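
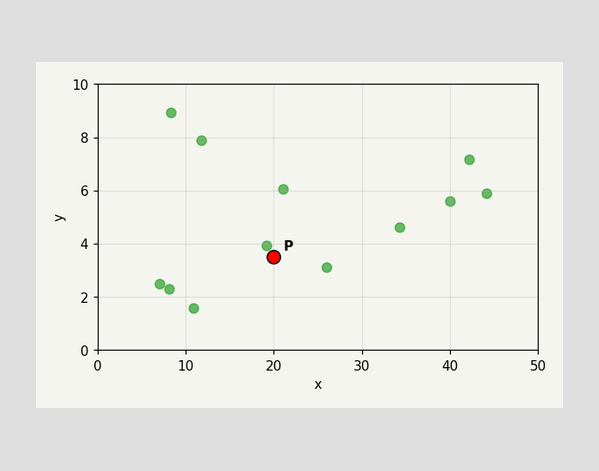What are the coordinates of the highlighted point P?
Following the gridlines from P to each axis, P sits at (20, 3.5).

(20, 3.5)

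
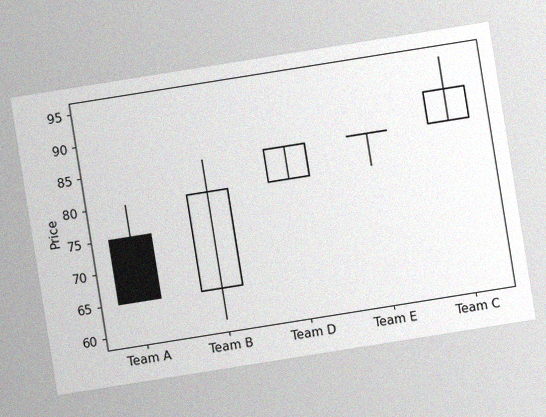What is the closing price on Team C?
The chart is tilted about 9° counter-clockwise, with some photo noise. The Team C candle closes at 90.

90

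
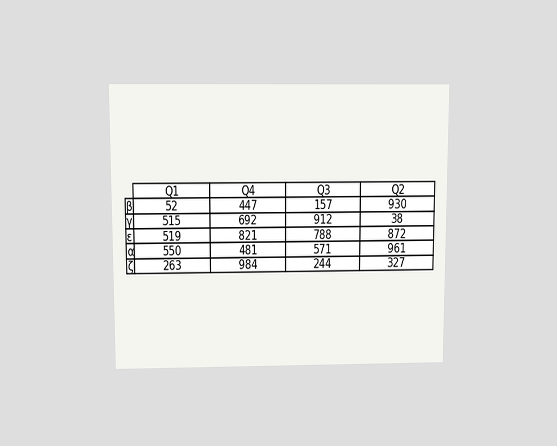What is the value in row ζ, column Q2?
The chart is viewed slightly from above. The (ζ, Q2) cell reads 327.

327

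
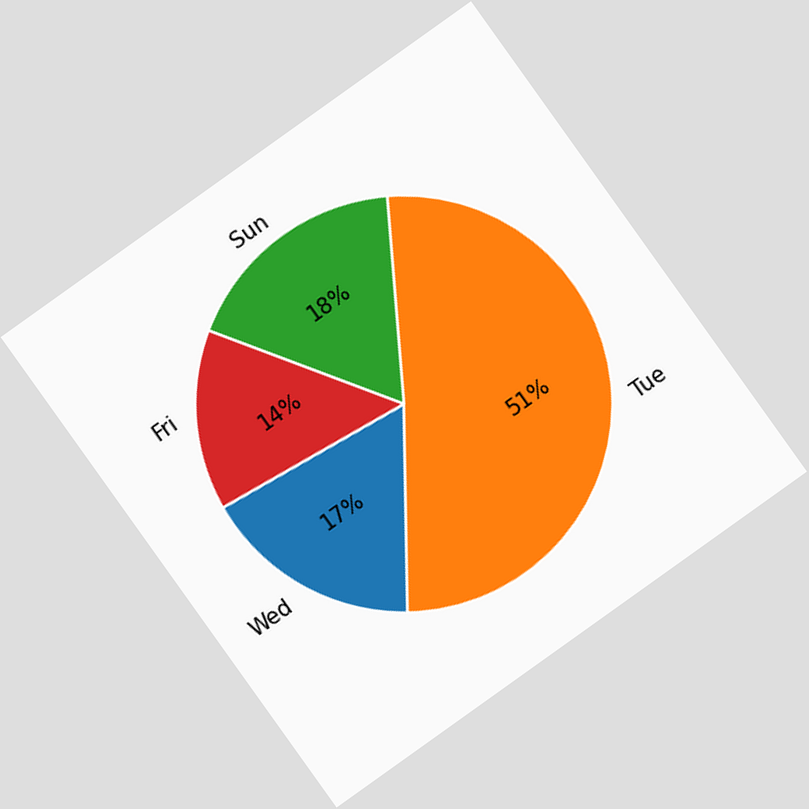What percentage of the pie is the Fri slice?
14%

The chart is tilted about 36° counter-clockwise. The Fri slice takes up 14% of the pie.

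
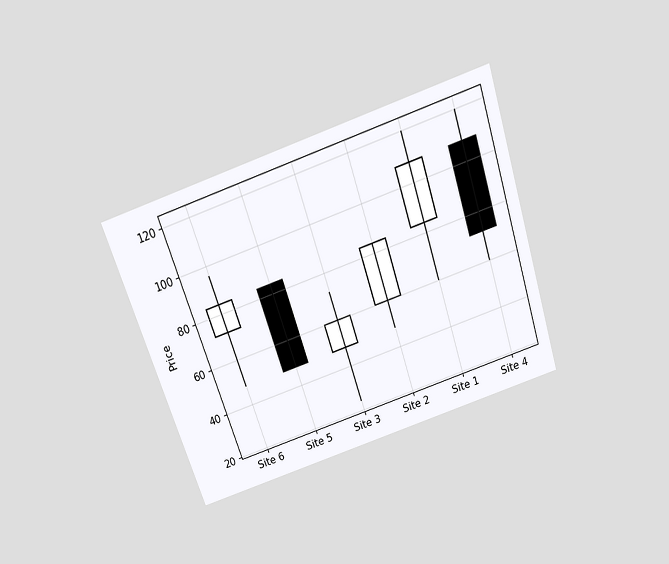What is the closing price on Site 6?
84

The chart is tilted about 19° counter-clockwise and viewed slightly from above. The Site 6 candle closes at 84.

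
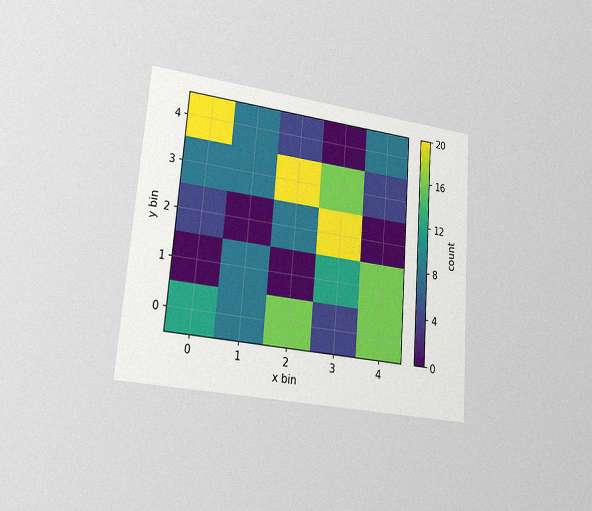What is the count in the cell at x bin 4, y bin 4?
The chart is tilted about 4° clockwise and viewed at a slight angle, with some photo noise. Matching the cell (4, 4) against the colorbar gives 8.

8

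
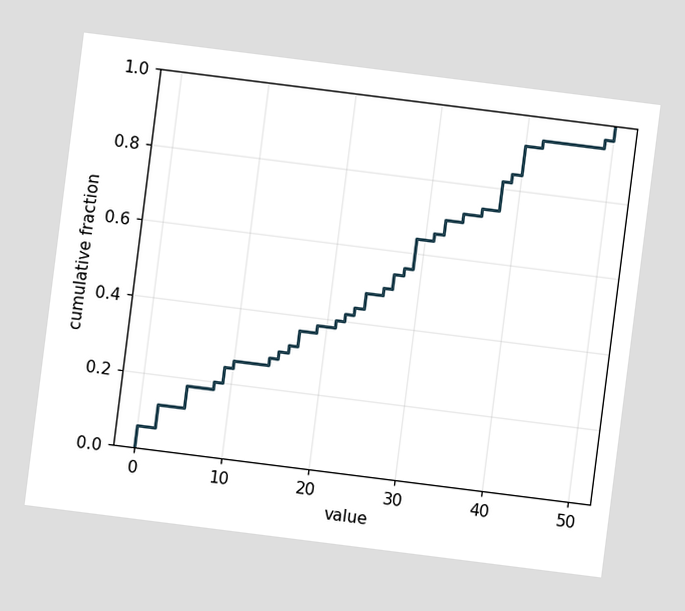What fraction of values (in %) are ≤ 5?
The chart is tilted about 7° clockwise. At x=5 the ECDF step is at 18%.

18%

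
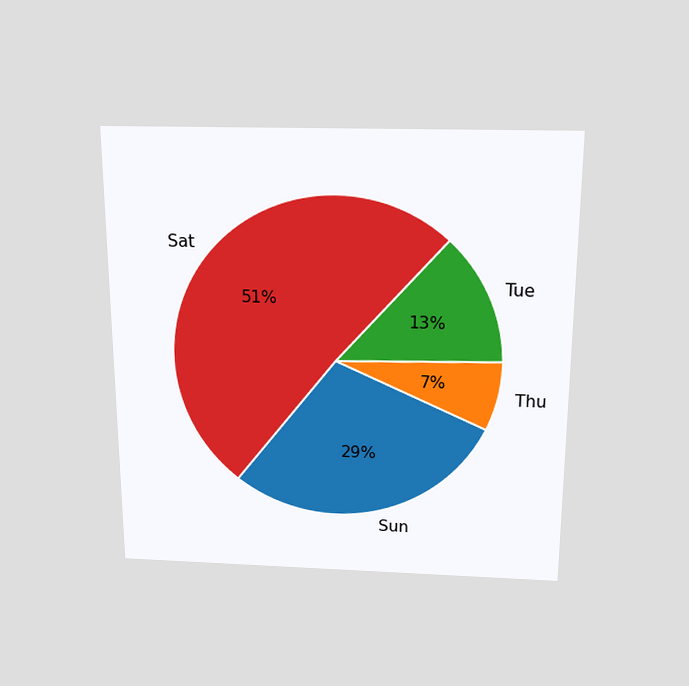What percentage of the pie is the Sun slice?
29%

The chart is viewed slightly from above. The Sun slice takes up 29% of the pie.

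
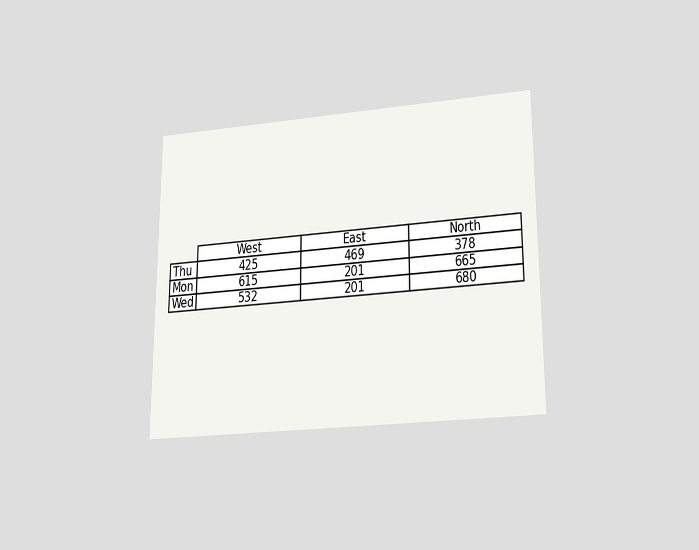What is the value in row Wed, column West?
532

The chart is viewed slightly from below. The (Wed, West) cell reads 532.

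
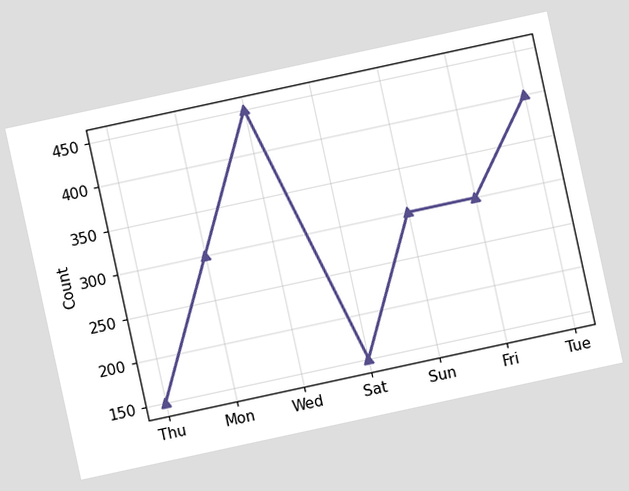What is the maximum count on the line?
450

The chart is tilted about 12° counter-clockwise. The highest point is at Wed, and reading across to the y-axis gives 450.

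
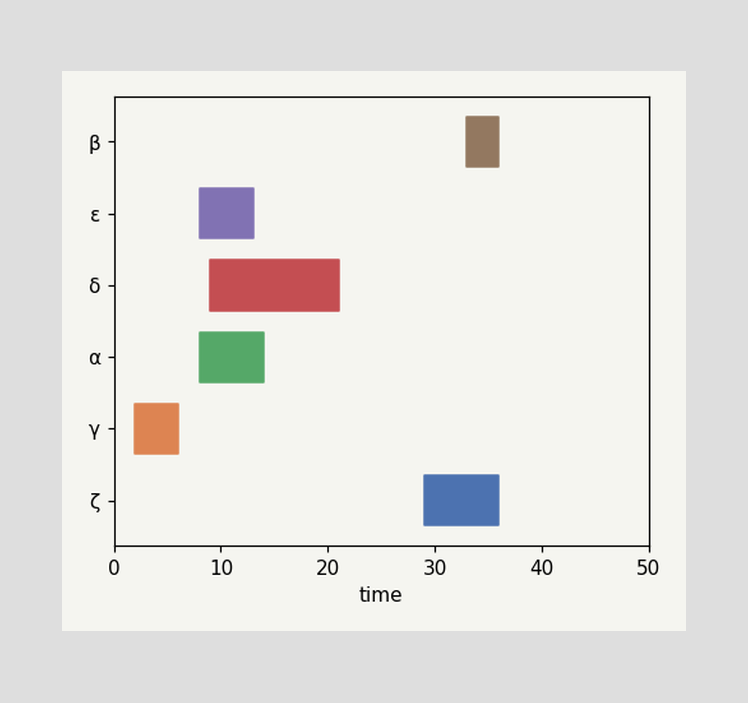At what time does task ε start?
The ε bar begins at t=8.

8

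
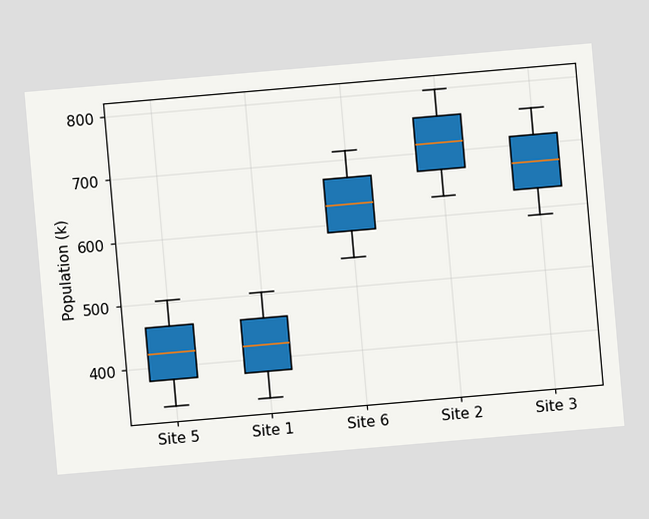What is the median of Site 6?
630k

The chart is tilted about 5° counter-clockwise. The median line in the Site 6 box sits at 630k.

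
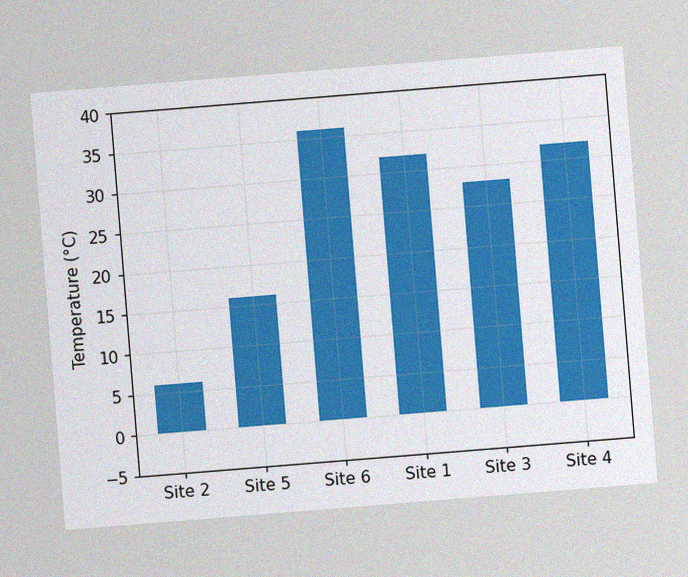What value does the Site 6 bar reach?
36°C

The chart is tilted about 5° counter-clockwise, with some photo noise. Reading along the chart's y-axis, the Site 6 bar reaches 36°C.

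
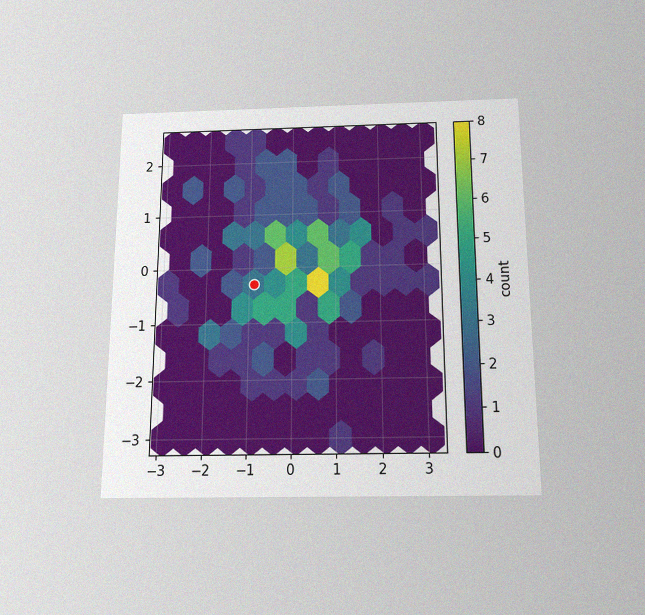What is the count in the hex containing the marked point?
3

The chart is viewed slightly from below, with some photo noise. The marked hex reads 3 on the colorbar.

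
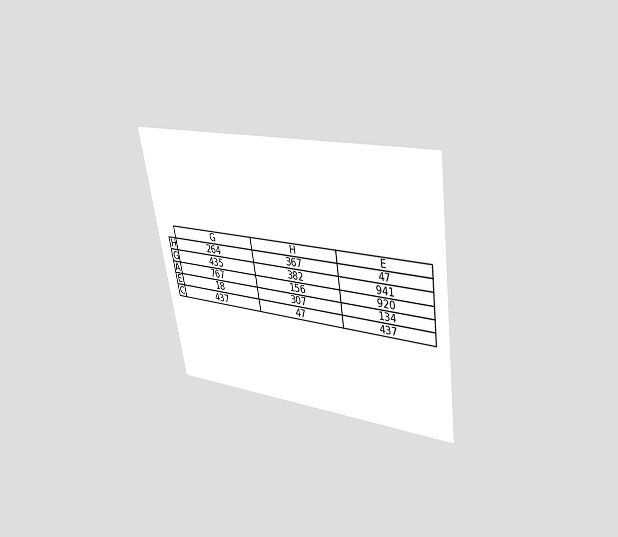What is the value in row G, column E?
941

The chart is tilted about 9° counter-clockwise and viewed slightly from above. The (G, E) cell reads 941.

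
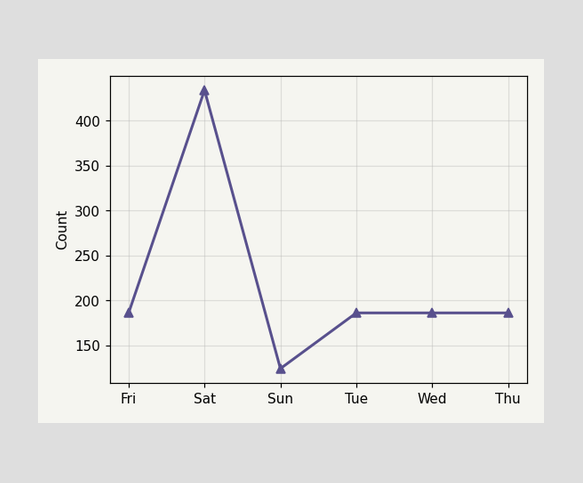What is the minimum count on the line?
124

The lowest point is at Sun, and reading across to the y-axis gives 124.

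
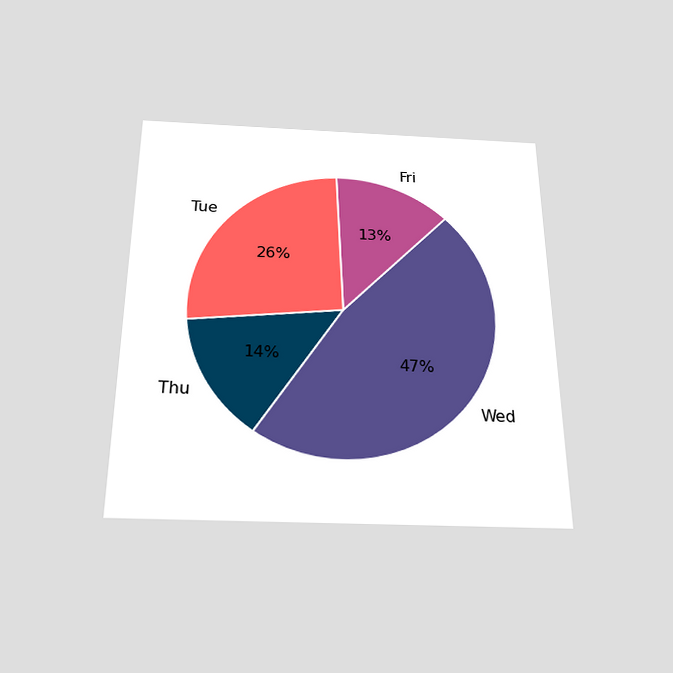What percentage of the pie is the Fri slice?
The chart is viewed slightly from below. The Fri slice takes up 13% of the pie.

13%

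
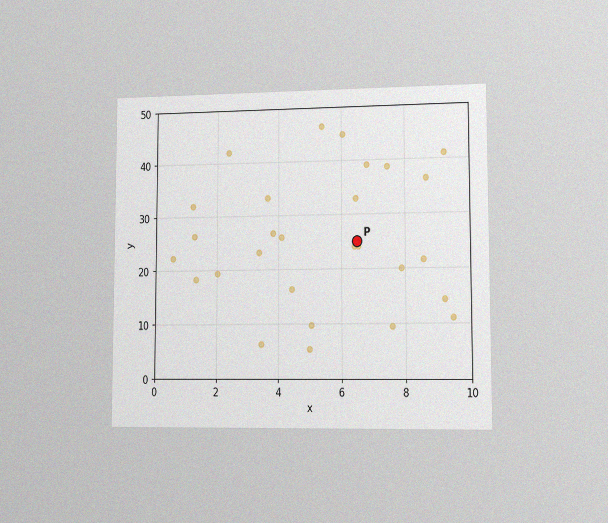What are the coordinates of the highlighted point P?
(6.5, 25)

The chart is viewed slightly from the right, with some photo noise. Following the gridlines from P to each axis, P sits at (6.5, 25).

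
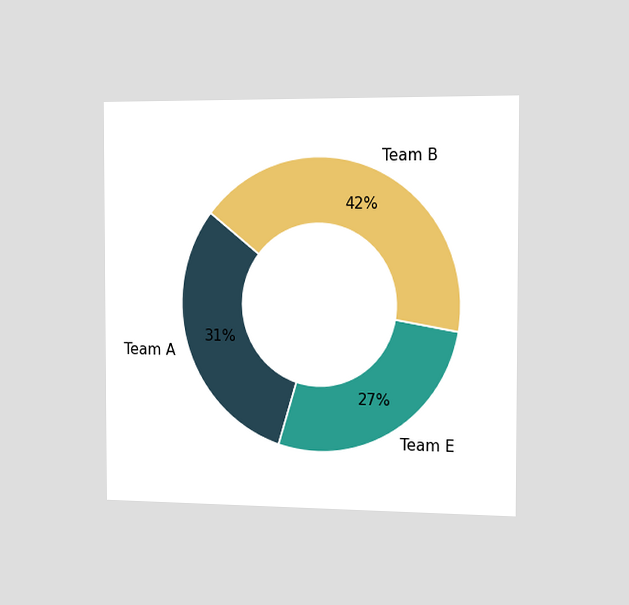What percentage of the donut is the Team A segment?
31%

The chart is viewed slightly from the right. The Team A segment takes up 31% of the ring.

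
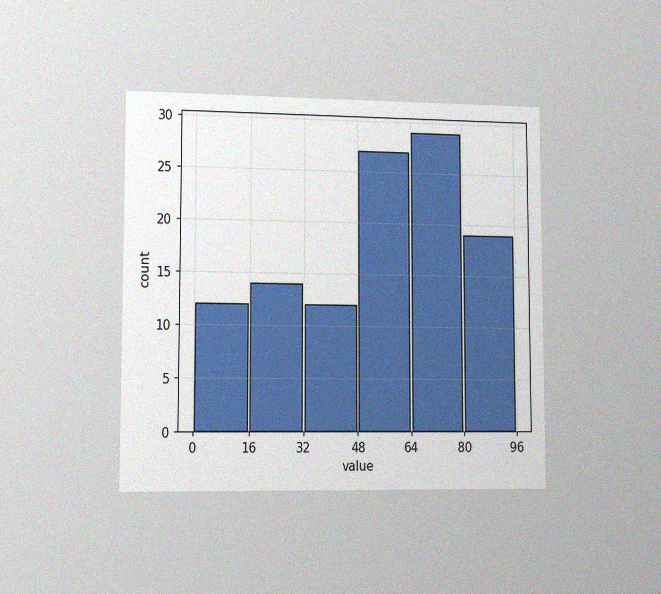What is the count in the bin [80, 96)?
The chart is viewed slightly from the left, with some photo noise. The [80, 96) bin has height 19.

19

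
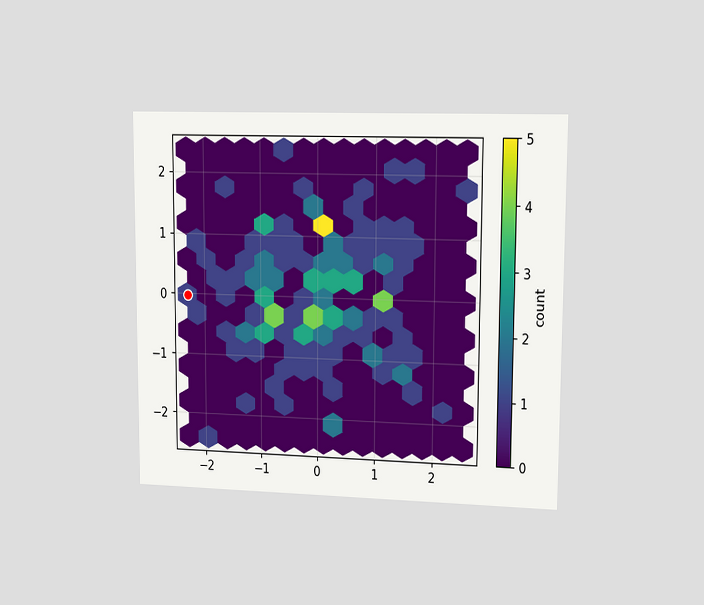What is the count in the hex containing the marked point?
The chart is viewed slightly from the right. The marked hex reads 1 on the colorbar.

1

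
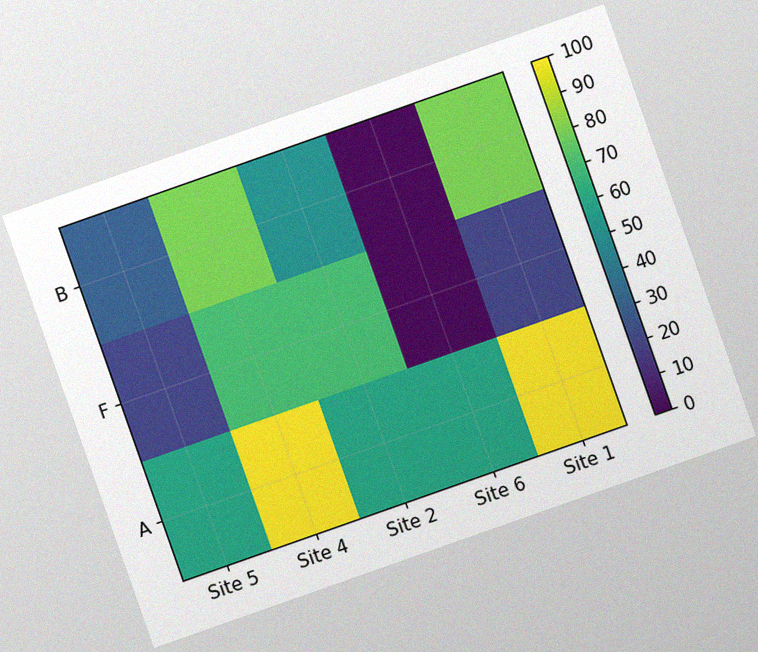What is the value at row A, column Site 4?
100

The chart is tilted about 19° counter-clockwise, with some photo noise. Matching cell (A, Site 4) against the colorbar gives 100.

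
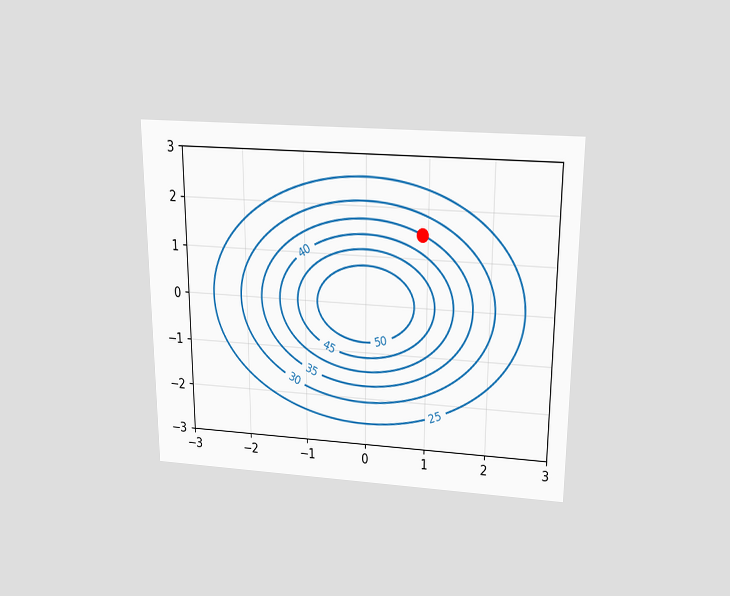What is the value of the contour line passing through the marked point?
The chart is viewed slightly from above. The marked point sits on the contour labelled 35.

35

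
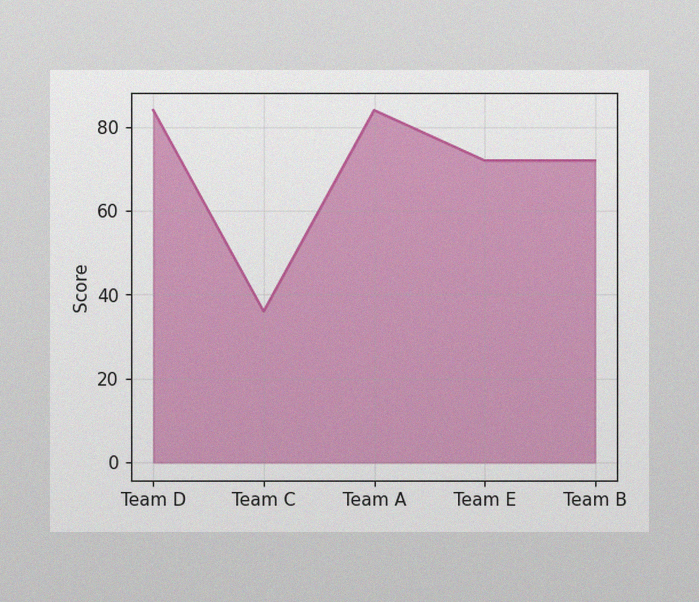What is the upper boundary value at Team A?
84

The image has some photo noise and uneven lighting. At Team A the upper boundary is at 84.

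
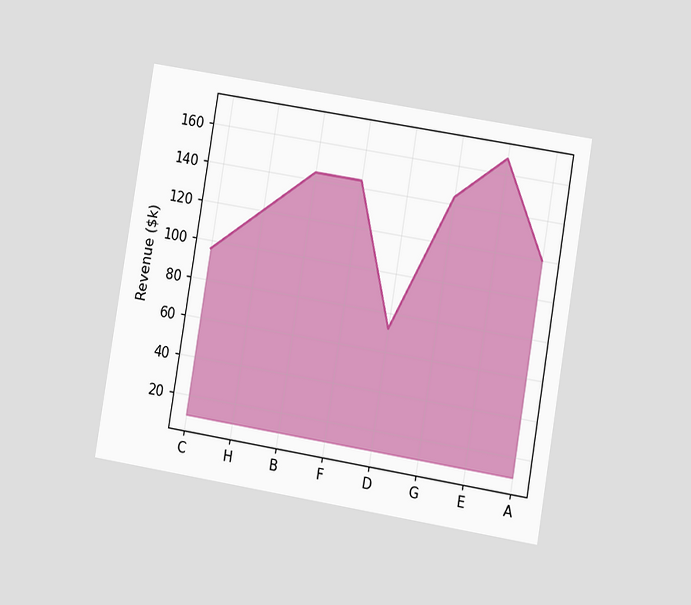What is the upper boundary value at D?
The chart is tilted about 9° clockwise and viewed at a slight angle. At D the upper boundary is at $72k.

$72k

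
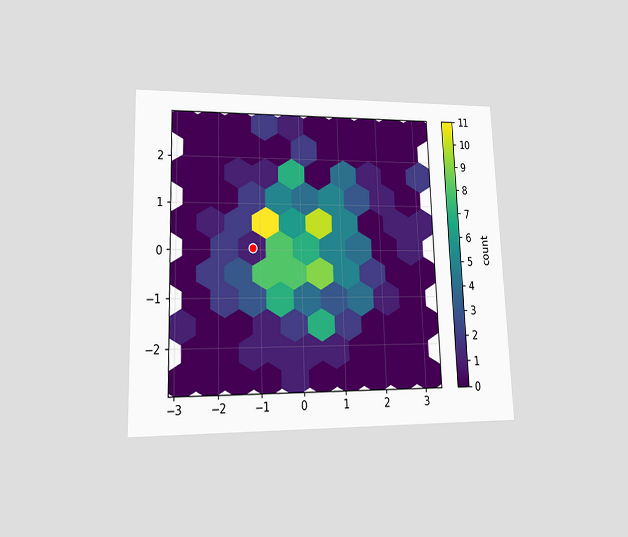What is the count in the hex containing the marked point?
1

The chart is viewed at a slight angle. The marked hex reads 1 on the colorbar.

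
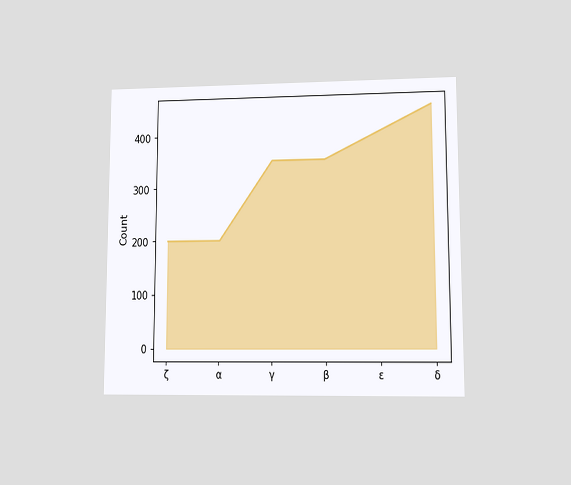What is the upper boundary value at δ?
450

The chart is viewed at a slight angle. At δ the upper boundary is at 450.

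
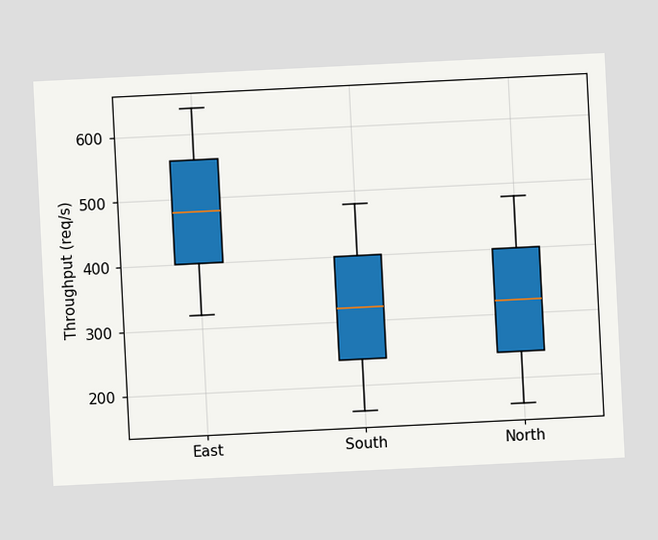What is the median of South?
The chart is tilted about 3° counter-clockwise. The median line in the South box sits at 320req/s.

320req/s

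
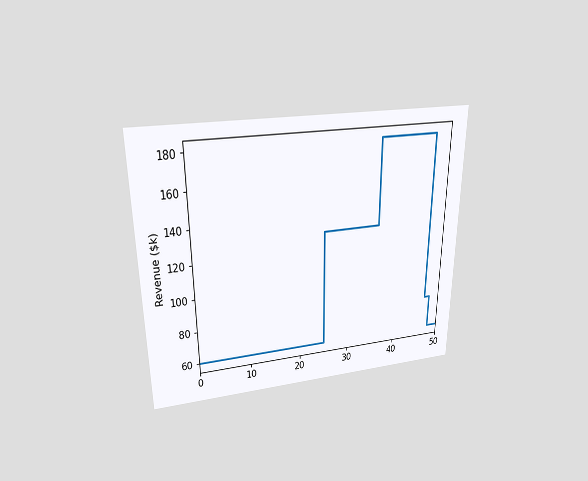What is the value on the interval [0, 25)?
$60k

The chart is viewed slightly from above. On [0, 25) the step sits at $60k.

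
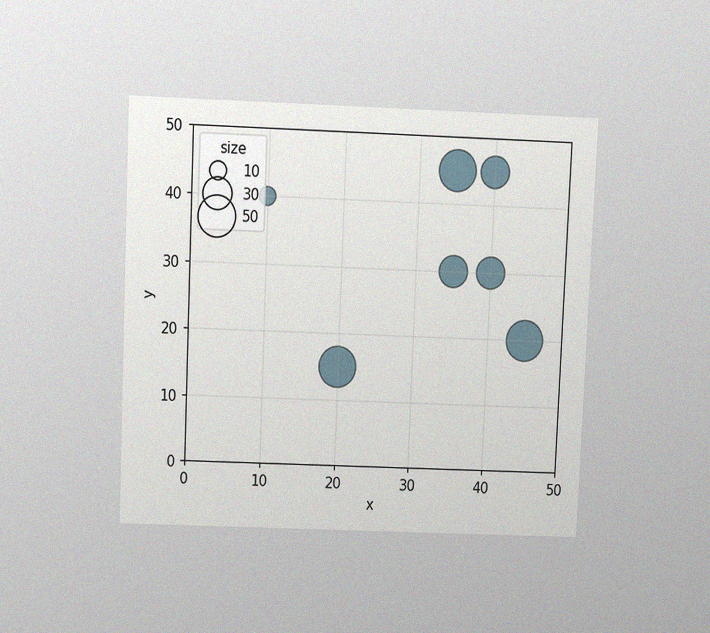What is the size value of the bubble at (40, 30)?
The chart is tilted about 2° clockwise and viewed slightly from above, with some photo noise. Matching the bubble at (40, 30) against the size legend gives 30.

30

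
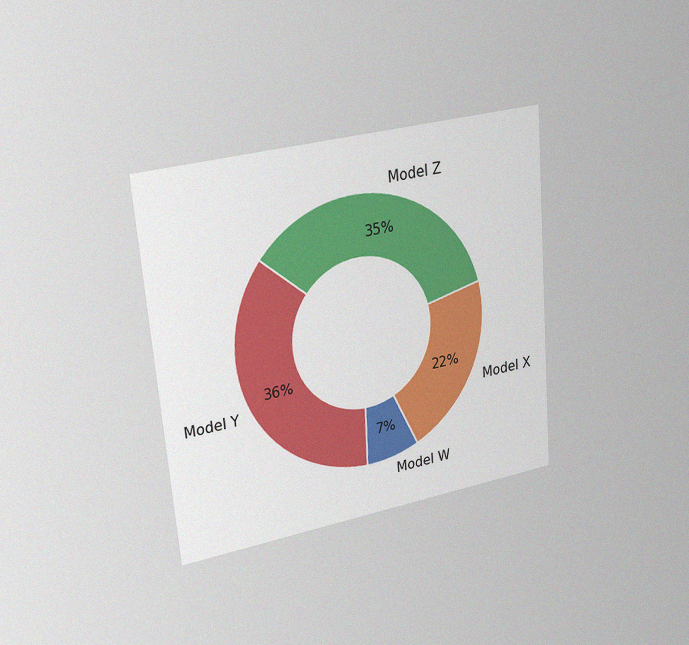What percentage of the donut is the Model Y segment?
The chart is tilted about 5° counter-clockwise and viewed slightly from the left, with some photo noise. The Model Y segment takes up 36% of the ring.

36%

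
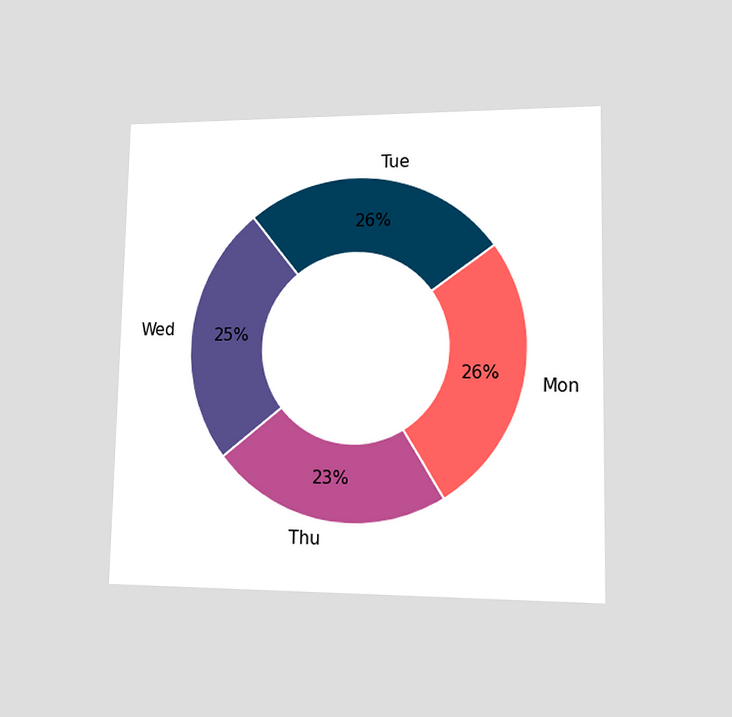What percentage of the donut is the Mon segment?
26%

The chart is viewed at a slight angle. The Mon segment takes up 26% of the ring.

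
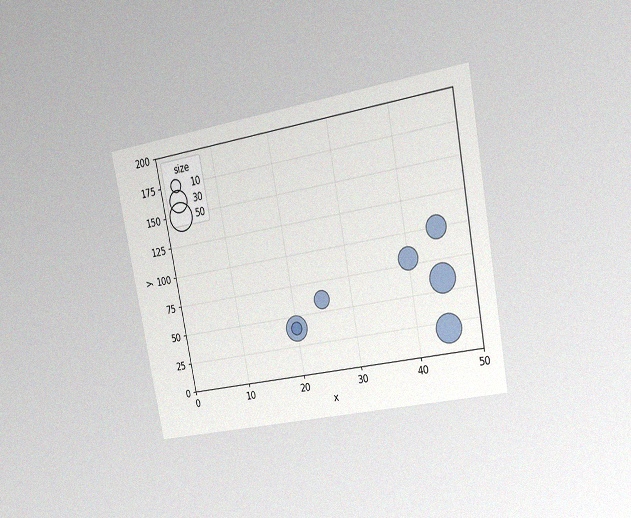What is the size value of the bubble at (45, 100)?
The chart is tilted about 11° counter-clockwise and viewed slightly from the right, with some photo noise. Matching the bubble at (45, 100) against the size legend gives 30.

30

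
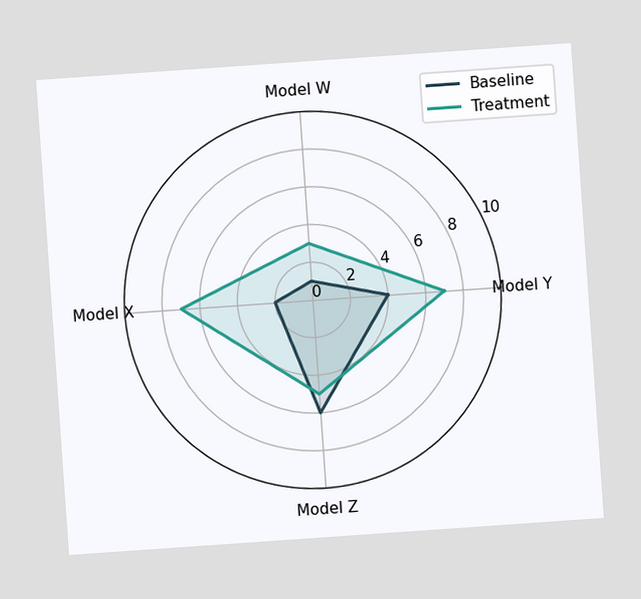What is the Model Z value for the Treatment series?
5

The chart is tilted about 4° counter-clockwise. On the Model Z axis, Treatment reaches 5.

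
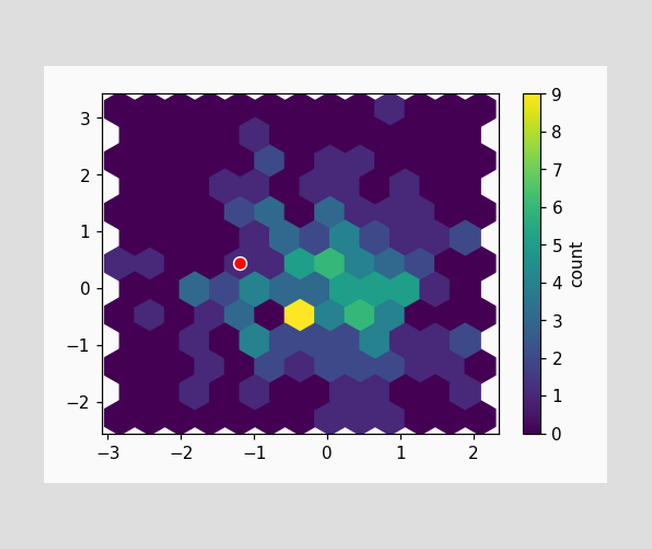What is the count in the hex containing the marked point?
The marked hex reads 1 on the colorbar.

1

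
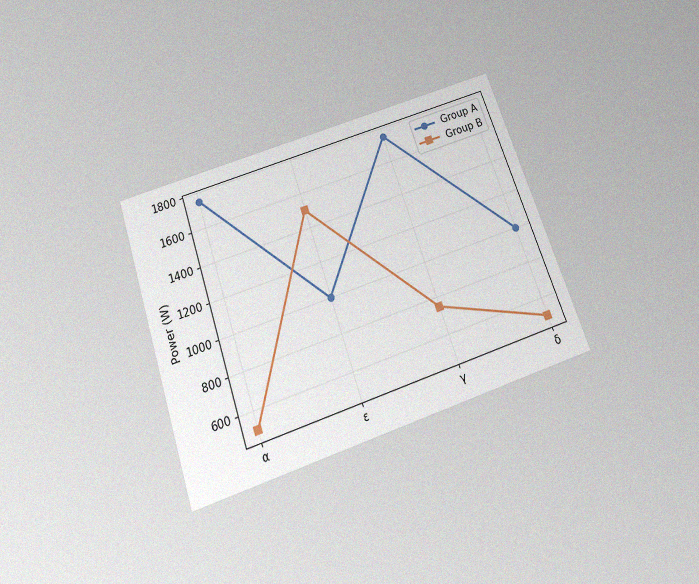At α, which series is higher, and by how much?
Group A, by 1250W

The chart is tilted about 19° counter-clockwise and viewed slightly from below, with some photo noise. At α, Group A sits above the other line by 1250W.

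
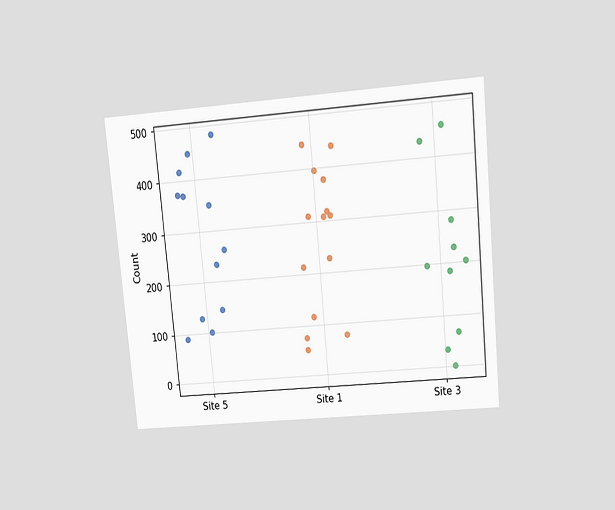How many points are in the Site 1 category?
The chart is tilted about 5° counter-clockwise and viewed slightly from above. Counting the markers in the Site 1 column gives 14.

14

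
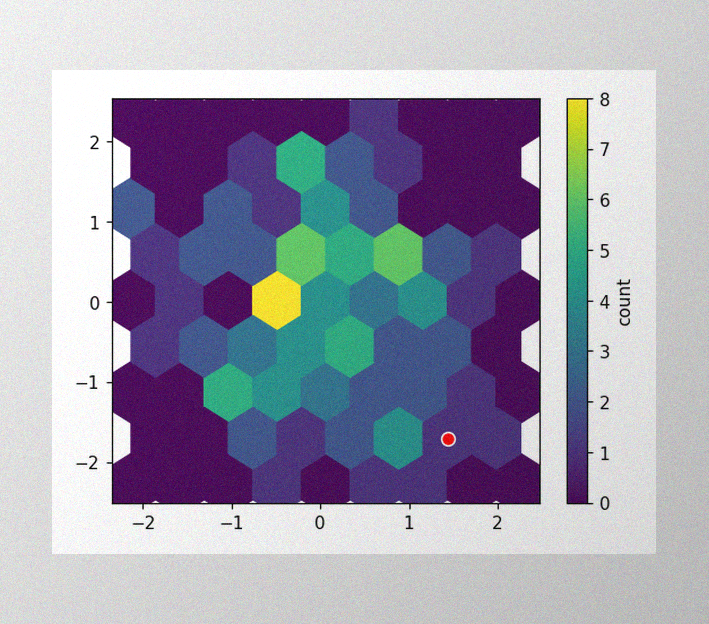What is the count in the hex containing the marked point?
The image has some photo noise and uneven lighting. The marked hex reads 1 on the colorbar.

1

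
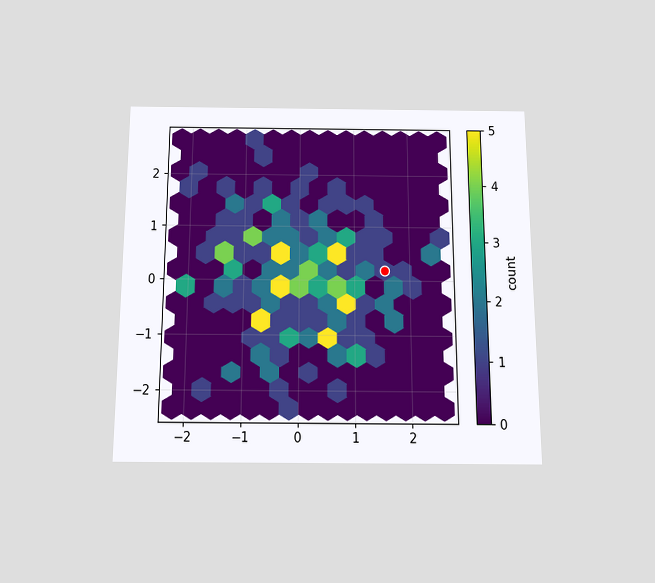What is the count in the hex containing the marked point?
The chart is viewed slightly from below. The marked hex reads 1 on the colorbar.

1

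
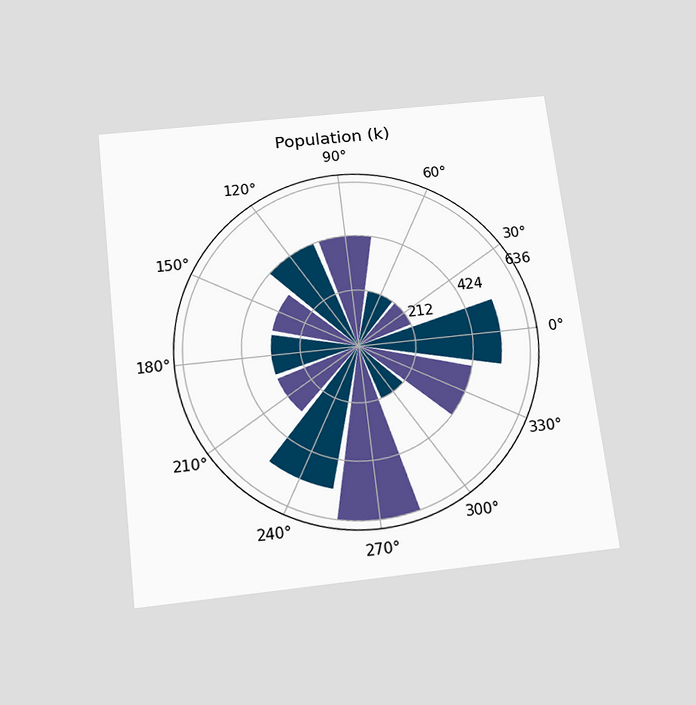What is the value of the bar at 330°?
The chart is tilted about 7° counter-clockwise and viewed slightly from below. The bar at 330° reaches 424k on the radial axis.

424k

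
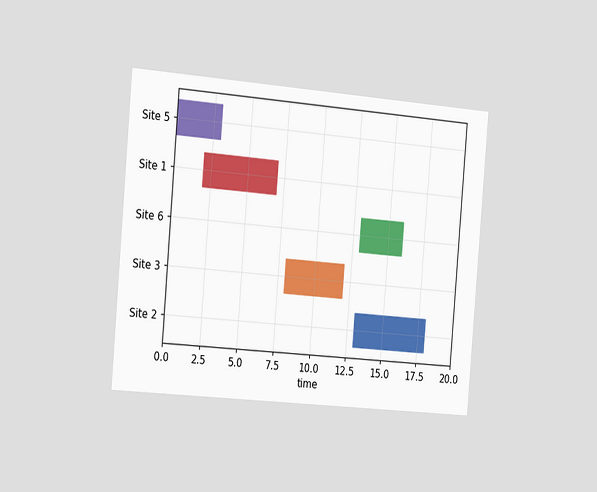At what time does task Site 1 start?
The chart is tilted about 5° clockwise and viewed slightly from the left. The Site 1 bar begins at t=2.

2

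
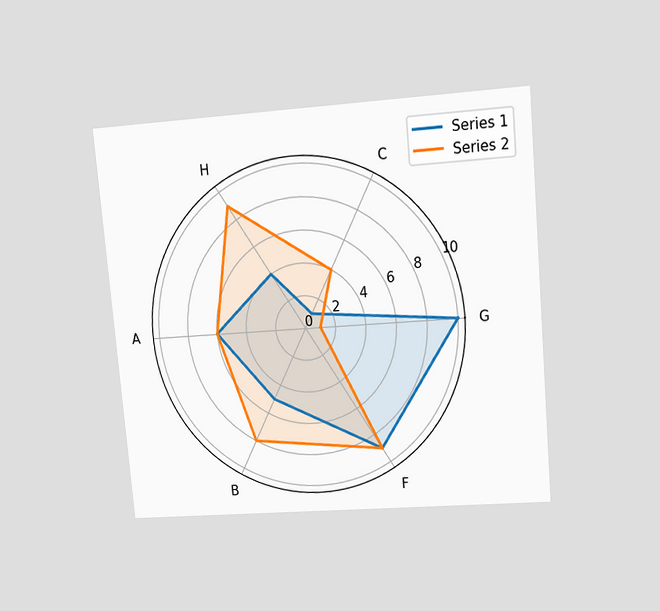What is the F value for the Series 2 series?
The chart is tilted about 5° counter-clockwise and viewed at a slight angle. On the F axis, Series 2 reaches 9.

9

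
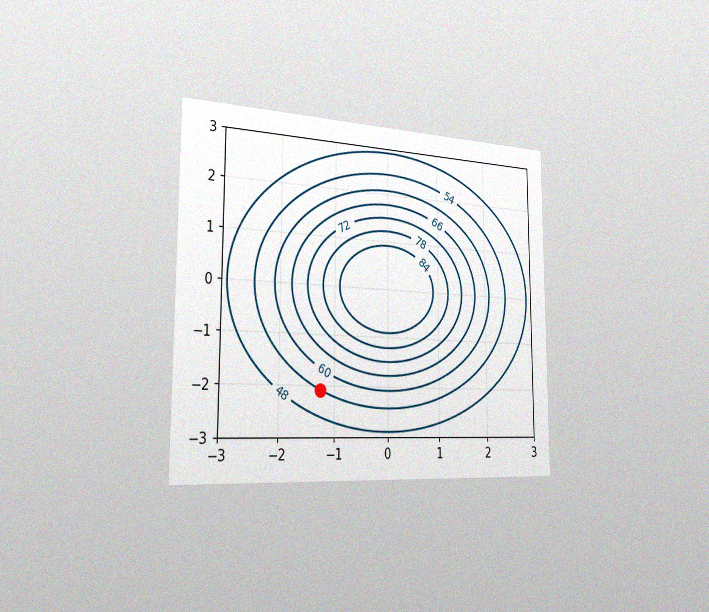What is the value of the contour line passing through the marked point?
54

The chart is viewed slightly from the left, with some photo noise. The marked point sits on the contour labelled 54.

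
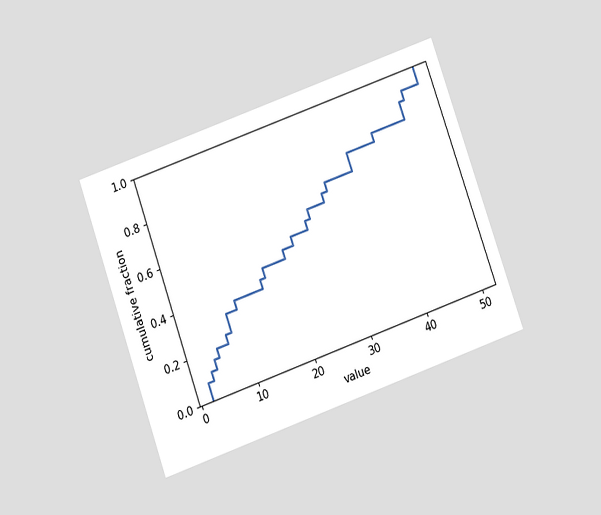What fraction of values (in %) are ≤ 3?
The chart is tilted about 19° counter-clockwise and viewed slightly from below. At x=3 the ECDF step is at 12%.

12%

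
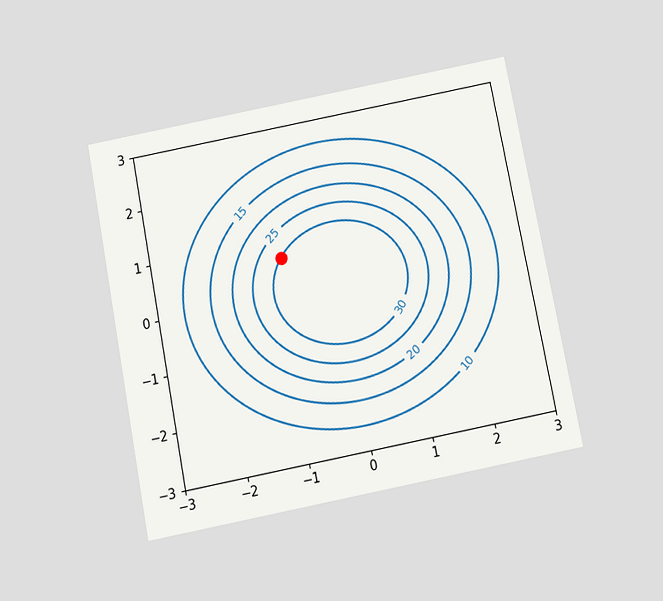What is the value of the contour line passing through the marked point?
The chart is tilted about 11° counter-clockwise and viewed slightly from below. The marked point sits on the contour labelled 30.

30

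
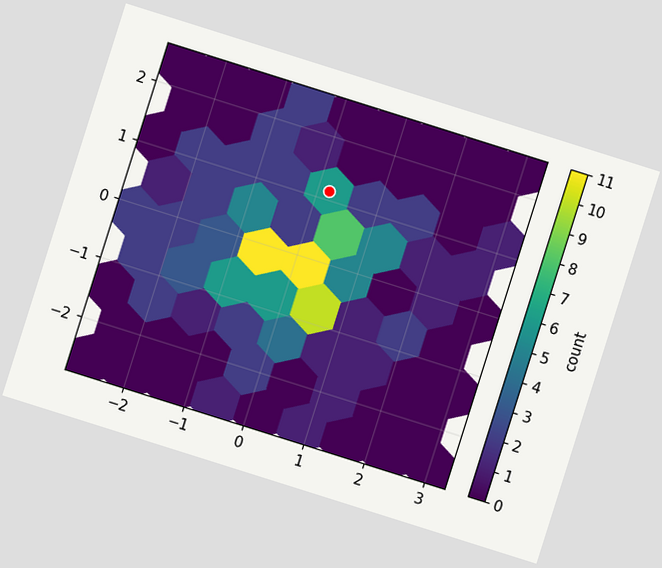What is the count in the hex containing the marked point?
The chart is tilted about 18° clockwise. The marked hex reads 6 on the colorbar.

6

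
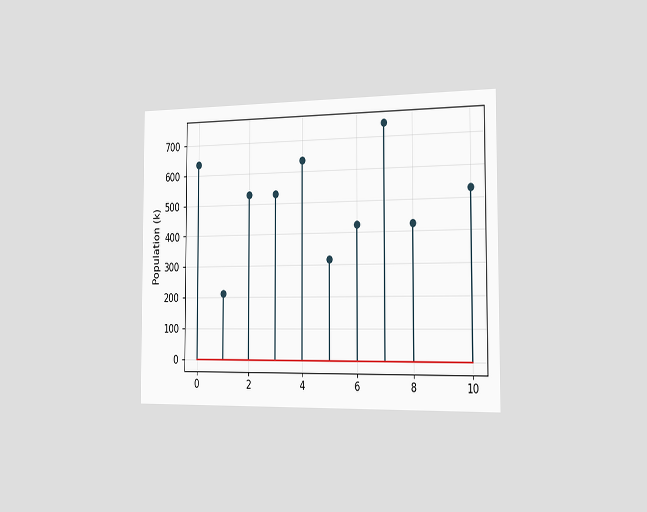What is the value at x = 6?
The chart is viewed slightly from the right. The stem at x=6 reaches 424k.

424k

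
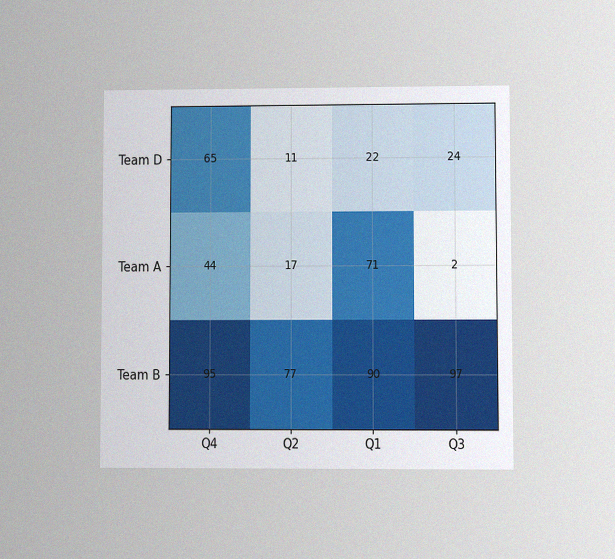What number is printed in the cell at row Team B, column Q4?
The chart is viewed at a slight angle, with some photo noise. The (Team B, Q4) cell reads 95.

95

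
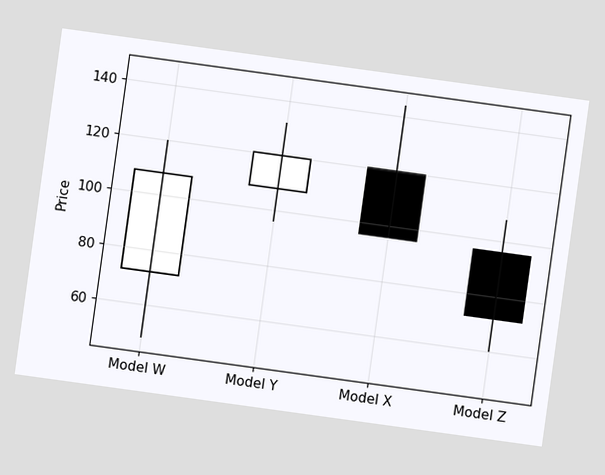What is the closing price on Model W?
108

The chart is tilted about 8° clockwise. The Model W candle closes at 108.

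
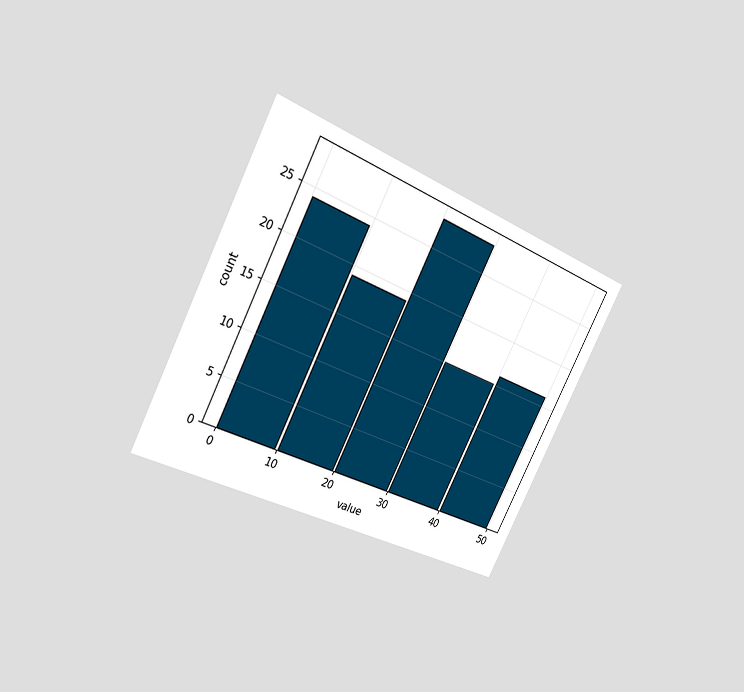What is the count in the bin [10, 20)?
19

The chart is tilted about 27° clockwise and viewed slightly from the left. The [10, 20) bin has height 19.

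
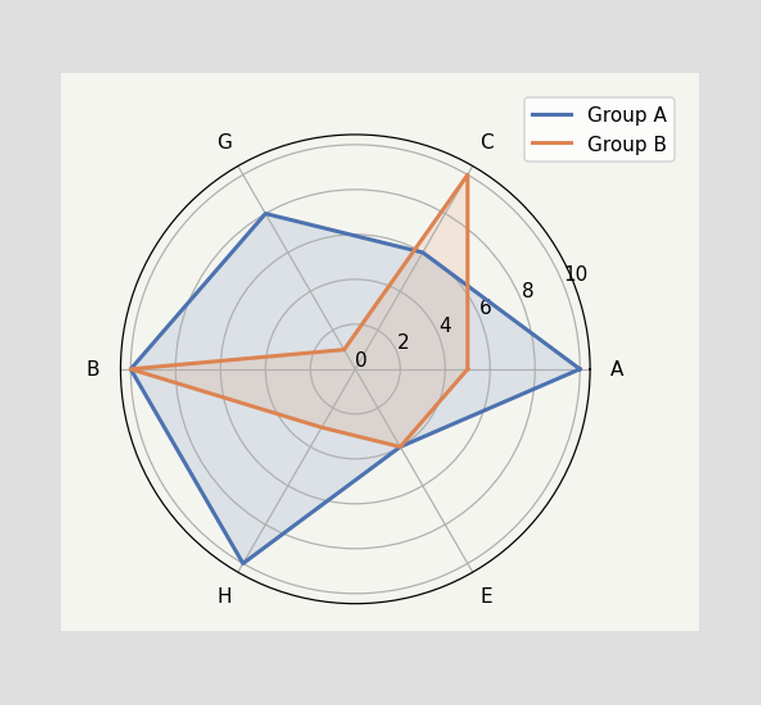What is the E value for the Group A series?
4

On the E axis, Group A reaches 4.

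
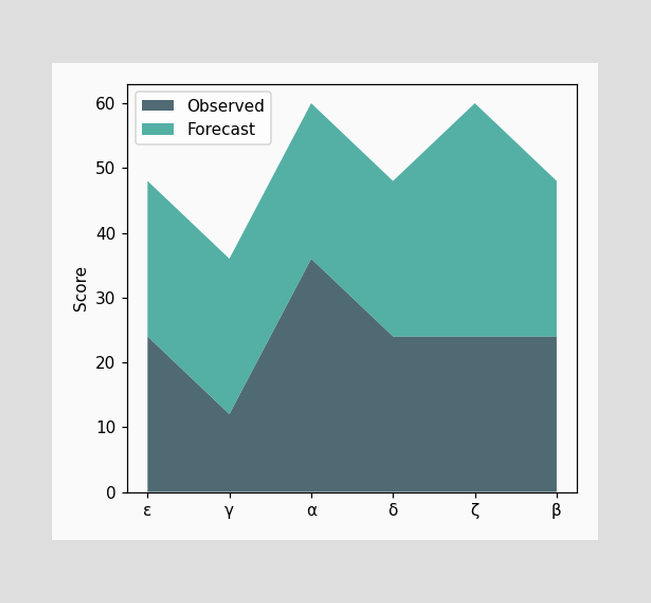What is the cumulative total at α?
60

The stacked total at α reaches 60.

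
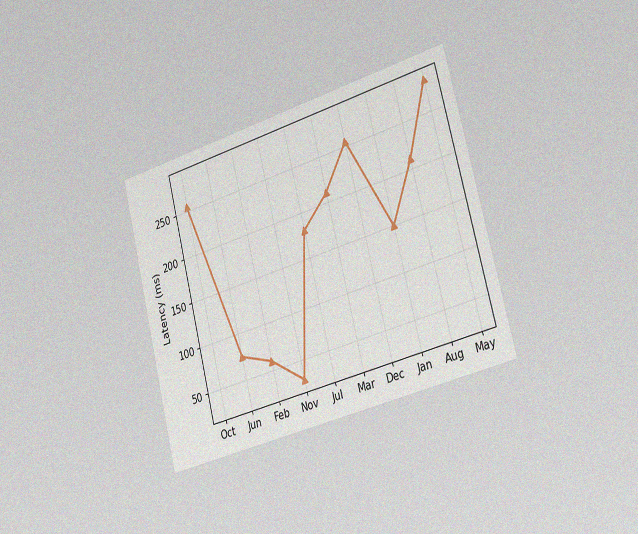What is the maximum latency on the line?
The chart is tilted about 14° counter-clockwise and viewed slightly from the right, with some photo noise. The highest point is at May, and reading across to the y-axis gives 285ms.

285ms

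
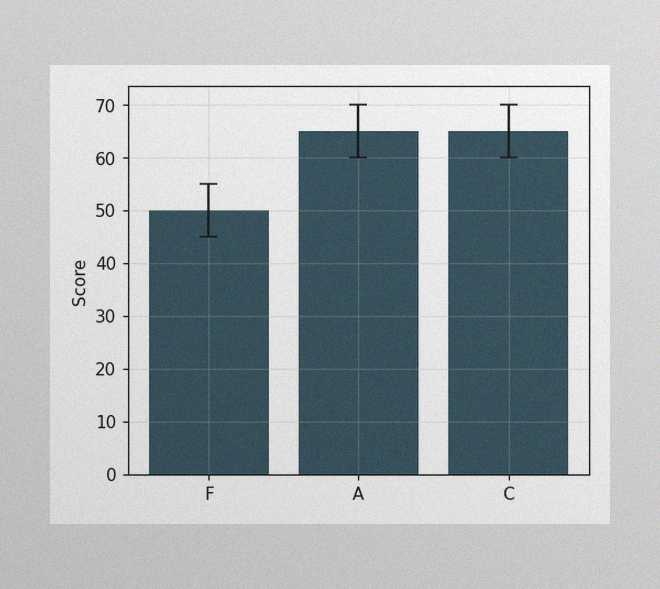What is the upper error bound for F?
The image has some photo noise and uneven lighting. The F bar's upper whisker reaches 55.

55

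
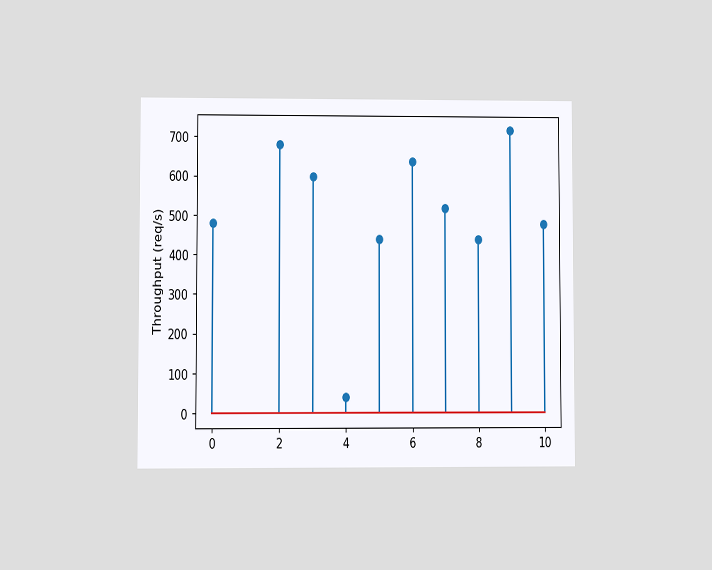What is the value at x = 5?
The chart is viewed at a slight angle. The stem at x=5 reaches 440req/s.

440req/s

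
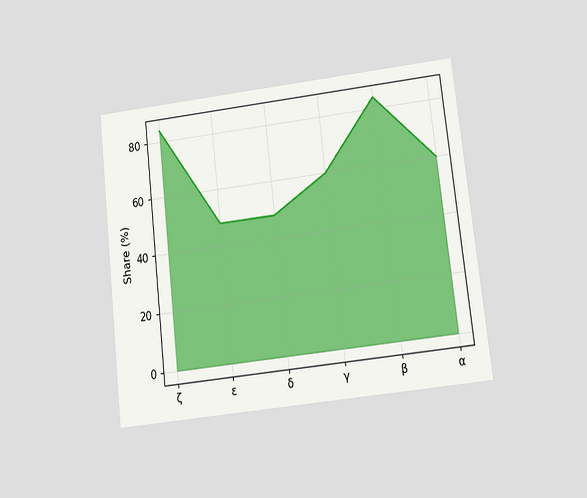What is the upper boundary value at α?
60%

The chart is tilted about 7° counter-clockwise and viewed at a slight angle. At α the upper boundary is at 60%.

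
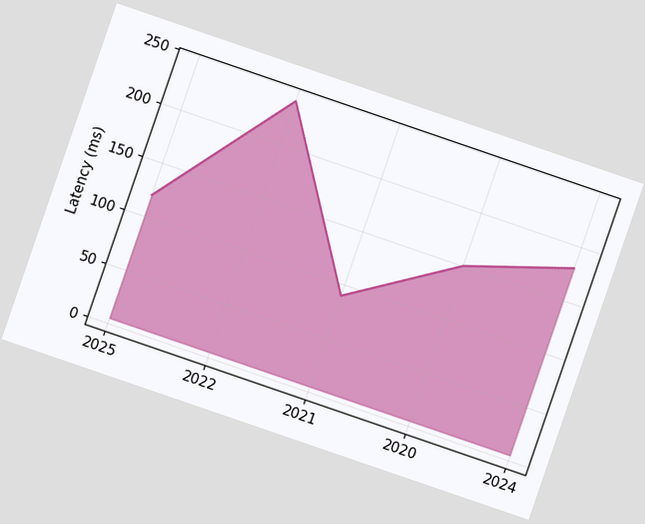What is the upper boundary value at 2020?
The chart is tilted about 19° clockwise. At 2020 the upper boundary is at 150ms.

150ms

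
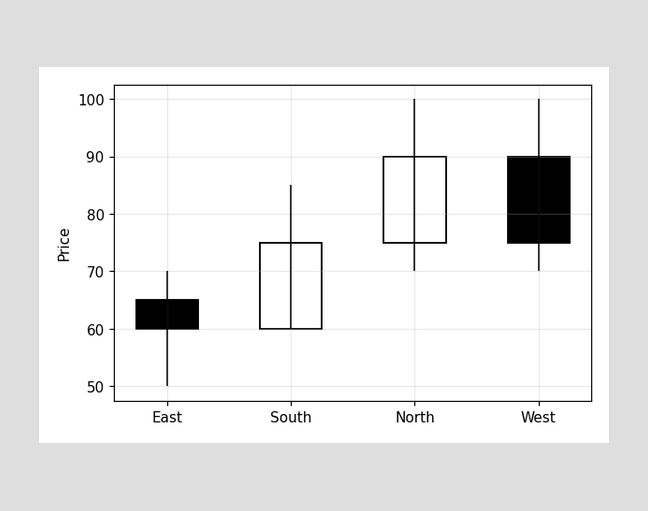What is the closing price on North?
90

The North candle closes at 90.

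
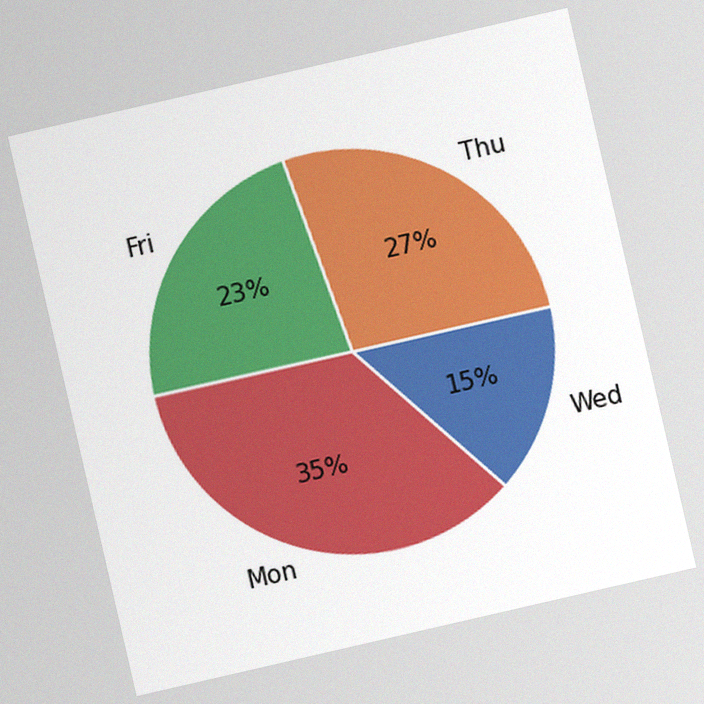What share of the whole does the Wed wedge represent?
The chart is tilted about 13° counter-clockwise, with some photo noise. The Wed slice takes up 15% of the pie.

15%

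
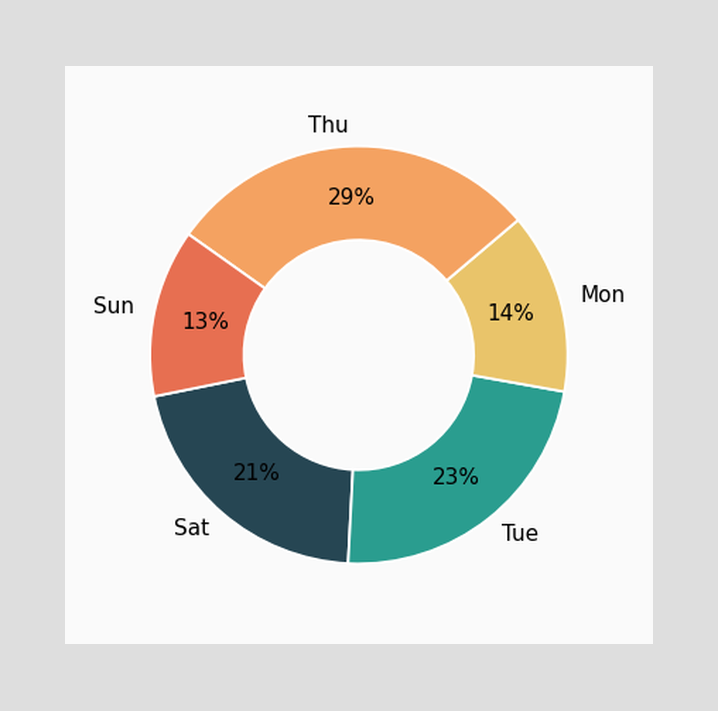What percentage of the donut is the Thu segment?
The Thu segment takes up 29% of the ring.

29%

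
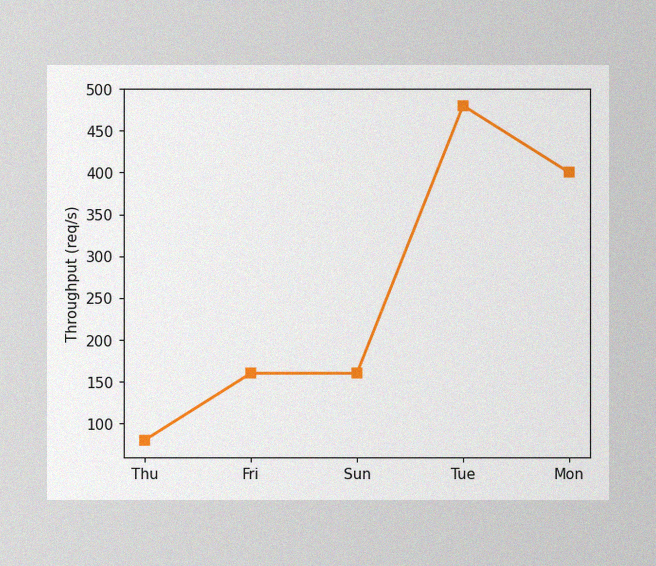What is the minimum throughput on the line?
80req/s

The image has some photo noise and uneven lighting. The lowest point is at Thu, and reading across to the y-axis gives 80req/s.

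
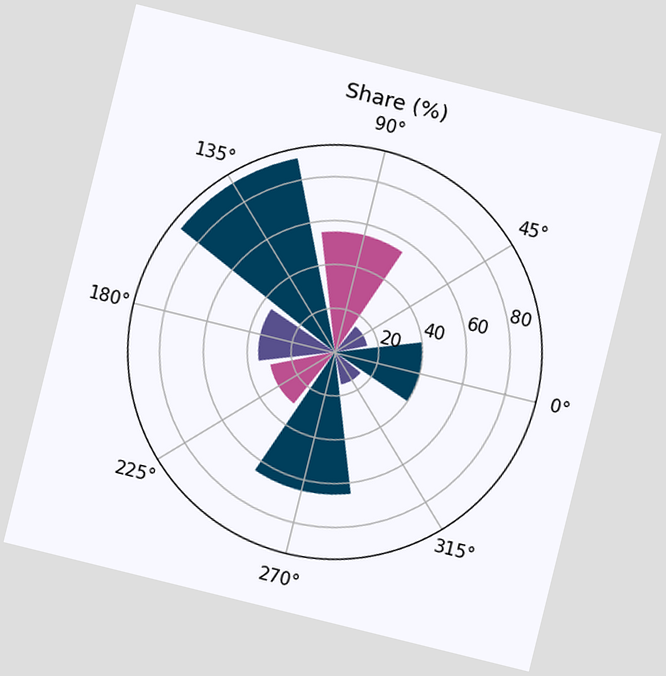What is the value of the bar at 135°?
The chart is tilted about 14° clockwise. The bar at 135° reaches 90% on the radial axis.

90%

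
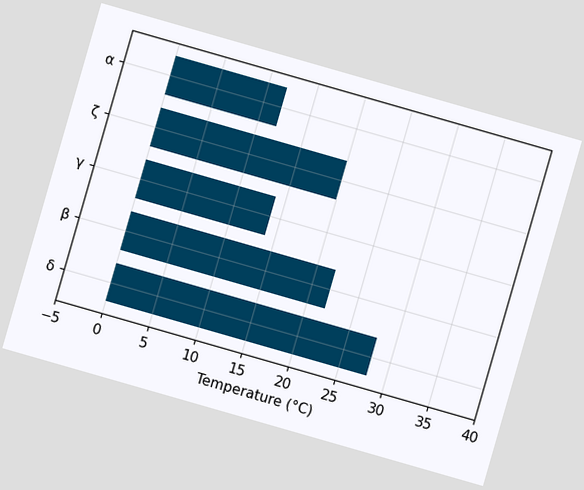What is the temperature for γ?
The chart is tilted about 16° clockwise. Reading along the chart's x-axis, the γ bar reaches 14°C.

14°C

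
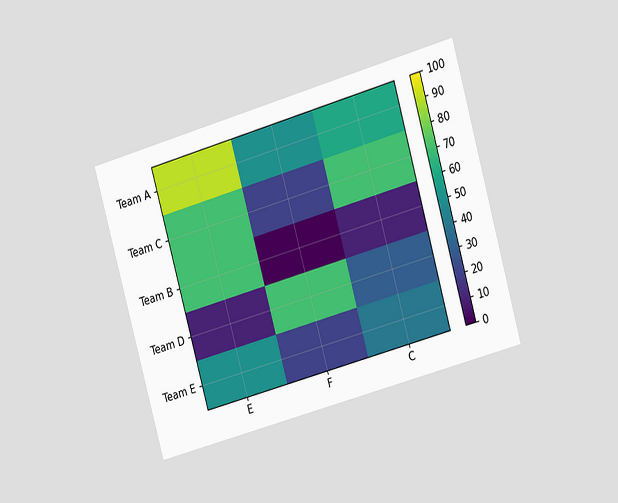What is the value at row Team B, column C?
The chart is tilted about 16° counter-clockwise and viewed slightly from the right. Matching cell (Team B, C) against the colorbar gives 10.

10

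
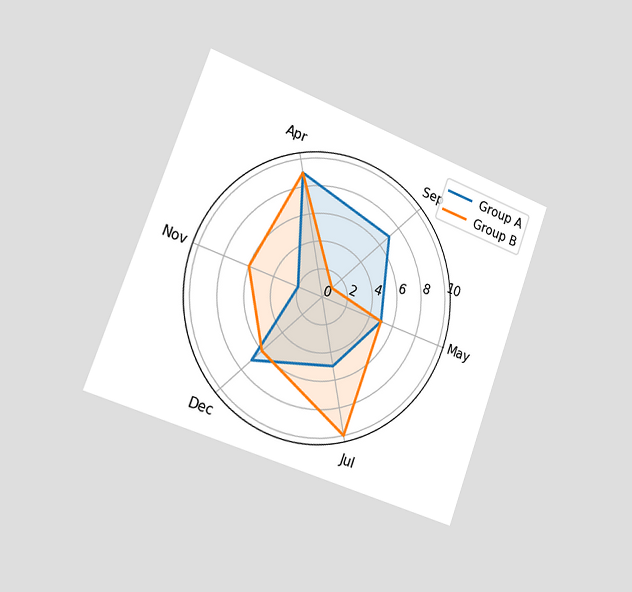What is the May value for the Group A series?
The chart is tilted about 20° clockwise and viewed slightly from the left. On the May axis, Group A reaches 5.

5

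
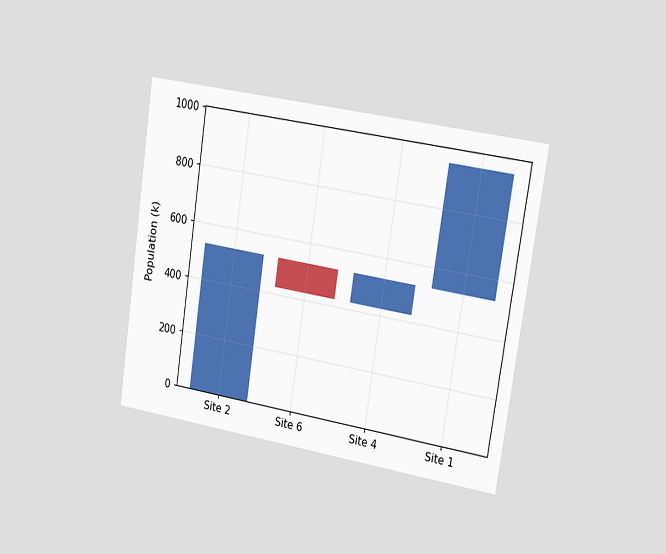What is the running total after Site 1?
The chart is tilted about 9° clockwise and viewed slightly from the right. After Site 1 the running total reaches 954k.

954k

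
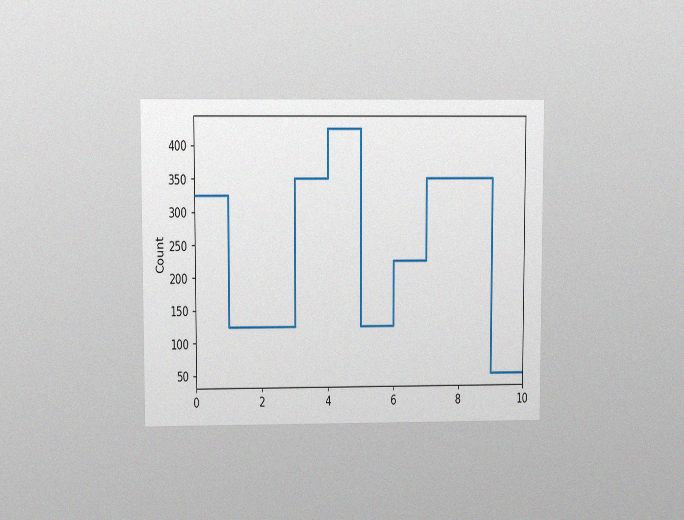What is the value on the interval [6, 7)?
The chart is viewed at a slight angle, with some photo noise. On [6, 7) the step sits at 225.

225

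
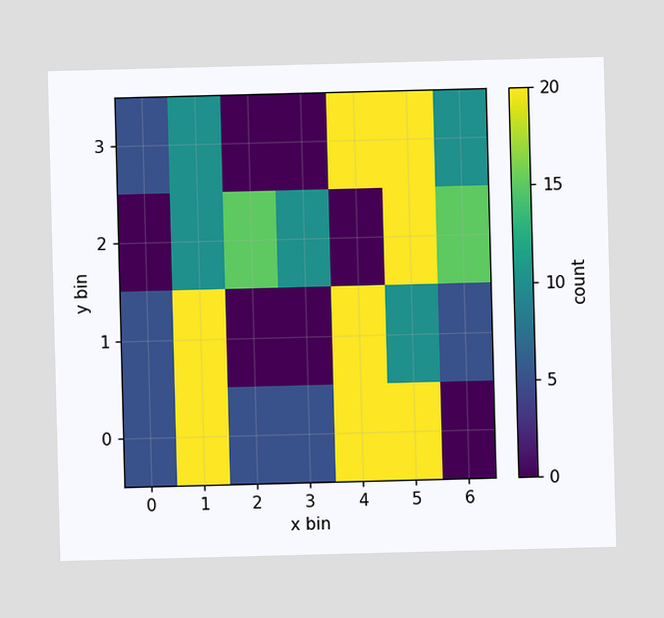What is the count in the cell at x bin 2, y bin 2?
15

Matching the cell (2, 2) against the colorbar gives 15.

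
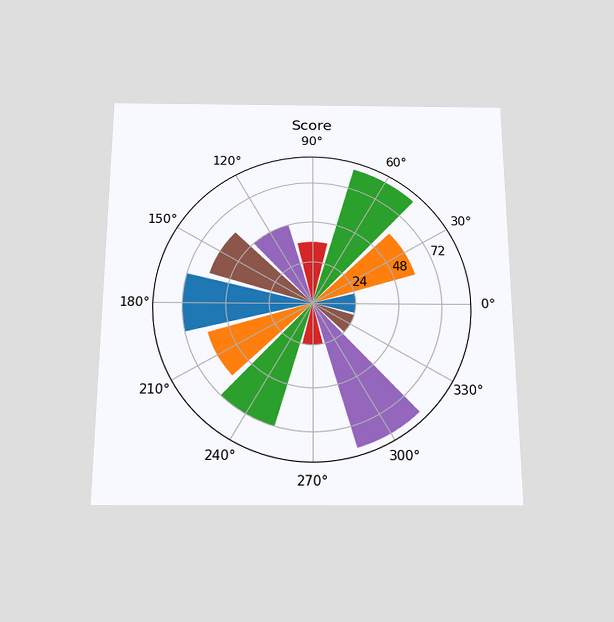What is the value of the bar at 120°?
48

The chart is viewed slightly from below. The bar at 120° reaches 48 on the radial axis.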